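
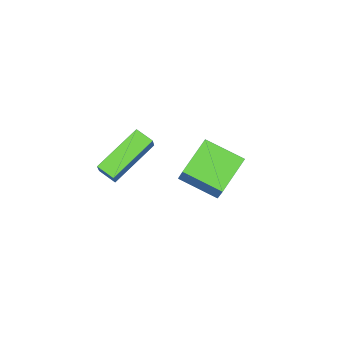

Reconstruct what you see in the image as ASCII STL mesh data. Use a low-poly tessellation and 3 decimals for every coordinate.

solid 
facet normal -0.901 -0.169 0.399
outer loop
vertex -2.226 -0.83 1.351
vertex -2.799 0.731 0.717
vertex -2.592 -1.397 0.286
endloop
endfacet
facet normal 0.322 -0.877 0.356
outer loop
vertex -0.961 -1.091 -0.437
vertex -2.226 -0.83 1.351
vertex -2.592 -1.397 0.286
endloop
endfacet
facet normal -0.901 -0.169 0.399
outer loop
vertex -2.592 -1.397 0.286
vertex -2.799 0.731 0.717
vertex -3.165 0.165 -0.348
endloop
endfacet
facet normal -0.290 -0.449 -0.845
outer loop
vertex -3.165 0.165 -0.348
vertex -0.961 -1.091 -0.437
vertex -2.592 -1.397 0.286
endloop
endfacet
facet normal 0.290 0.450 0.845
outer loop
vertex -2.226 -0.83 1.351
vertex -1.168 1.037 -0.006
vertex -2.799 0.731 0.717
endloop
endfacet
facet normal 0.322 -0.877 0.356
outer loop
vertex -0.595 -0.525 0.628
vertex -2.226 -0.83 1.351
vertex -0.961 -1.091 -0.437
endloop
endfacet
facet normal 0.290 0.449 0.845
outer loop
vertex -0.595 -0.525 0.628
vertex -1.168 1.037 -0.006
vertex -2.226 -0.83 1.351
endloop
endfacet
facet normal -0.322 0.877 -0.356
outer loop
vertex -2.799 0.731 0.717
vertex -1.168 1.037 -0.006
vertex -3.165 0.165 -0.348
endloop
endfacet
facet normal -0.290 -0.450 -0.845
outer loop
vertex -1.534 0.47 -1.071
vertex -0.961 -1.091 -0.437
vertex -3.165 0.165 -0.348
endloop
endfacet
facet normal -0.322 0.877 -0.356
outer loop
vertex -3.165 0.165 -0.348
vertex -1.168 1.037 -0.006
vertex -1.534 0.47 -1.071
endloop
endfacet
facet normal 0.901 0.169 -0.399
outer loop
vertex -1.534 0.47 -1.071
vertex -0.595 -0.525 0.628
vertex -0.961 -1.091 -0.437
endloop
endfacet
facet normal 0.901 0.168 -0.399
outer loop
vertex -1.168 1.037 -0.006
vertex -0.595 -0.525 0.628
vertex -1.534 0.47 -1.071
endloop
endfacet
facet normal -0.890 0.063 0.451
outer loop
vertex 1.243 -1.151 4.133
vertex 1.158 -0.404 3.861
vertex 0.831 -1.477 3.365
endloop
endfacet
facet normal 0.105 -0.934 0.340
outer loop
vertex 2.782 -1.616 2.379
vertex 1.243 -1.151 4.133
vertex 0.831 -1.477 3.365
endloop
endfacet
facet normal -0.891 0.064 0.450
outer loop
vertex 0.831 -1.477 3.365
vertex 1.158 -0.404 3.861
vertex 0.747 -0.73 3.093
endloop
endfacet
facet normal -0.442 -0.350 -0.826
outer loop
vertex 0.747 -0.73 3.093
vertex 2.782 -1.616 2.379
vertex 0.831 -1.477 3.365
endloop
endfacet
facet normal 0.442 0.351 0.825
outer loop
vertex 1.243 -1.151 4.133
vertex 3.109 -0.543 2.875
vertex 1.158 -0.404 3.861
endloop
endfacet
facet normal 0.105 -0.934 0.340
outer loop
vertex 3.193 -1.29 3.147
vertex 1.243 -1.151 4.133
vertex 2.782 -1.616 2.379
endloop
endfacet
facet normal 0.442 0.350 0.826
outer loop
vertex 3.193 -1.29 3.147
vertex 3.109 -0.543 2.875
vertex 1.243 -1.151 4.133
endloop
endfacet
facet normal -0.105 0.934 -0.340
outer loop
vertex 1.158 -0.404 3.861
vertex 3.109 -0.543 2.875
vertex 0.747 -0.73 3.093
endloop
endfacet
facet normal -0.442 -0.351 -0.825
outer loop
vertex 2.697 -0.869 2.107
vertex 2.782 -1.616 2.379
vertex 0.747 -0.73 3.093
endloop
endfacet
facet normal -0.105 0.934 -0.340
outer loop
vertex 0.747 -0.73 3.093
vertex 3.109 -0.543 2.875
vertex 2.697 -0.869 2.107
endloop
endfacet
facet normal 0.891 -0.063 -0.450
outer loop
vertex 2.697 -0.869 2.107
vertex 3.193 -1.29 3.147
vertex 2.782 -1.616 2.379
endloop
endfacet
facet normal 0.890 -0.064 -0.451
outer loop
vertex 3.109 -0.543 2.875
vertex 3.193 -1.29 3.147
vertex 2.697 -0.869 2.107
endloop
endfacet

endsolid


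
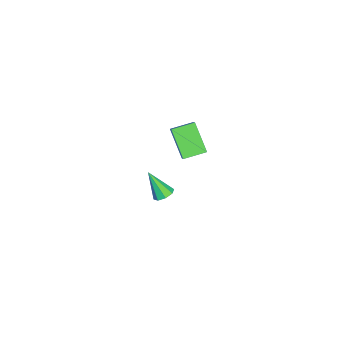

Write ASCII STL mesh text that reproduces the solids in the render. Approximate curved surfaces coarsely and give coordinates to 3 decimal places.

solid 
facet normal -0.707 -0.219 -0.672
outer loop
vertex 2.871 0.419 3.905
vertex 2.196 1.703 4.197
vertex 4.048 1.392 2.349
endloop
endfacet
facet normal 0.456 -0.868 -0.197
outer loop
vertex 4.904 1.657 3.163
vertex 2.871 0.419 3.905
vertex 4.048 1.392 2.349
endloop
endfacet
facet normal -0.707 -0.219 -0.672
outer loop
vertex 4.048 1.392 2.349
vertex 2.196 1.703 4.197
vertex 3.373 2.676 2.642
endloop
endfacet
facet normal 0.540 0.447 -0.713
outer loop
vertex 3.373 2.676 2.642
vertex 4.904 1.657 3.163
vertex 4.048 1.392 2.349
endloop
endfacet
facet normal -0.540 -0.446 0.713
outer loop
vertex 2.871 0.419 3.905
vertex 3.052 1.968 5.011
vertex 2.196 1.703 4.197
endloop
endfacet
facet normal 0.456 -0.868 -0.198
outer loop
vertex 3.727 0.684 4.718
vertex 2.871 0.419 3.905
vertex 4.904 1.657 3.163
endloop
endfacet
facet normal -0.540 -0.447 0.714
outer loop
vertex 3.727 0.684 4.718
vertex 3.052 1.968 5.011
vertex 2.871 0.419 3.905
endloop
endfacet
facet normal -0.456 0.868 0.197
outer loop
vertex 2.196 1.703 4.197
vertex 3.052 1.968 5.011
vertex 3.373 2.676 2.642
endloop
endfacet
facet normal 0.540 0.446 -0.714
outer loop
vertex 4.229 2.941 3.455
vertex 4.904 1.657 3.163
vertex 3.373 2.676 2.642
endloop
endfacet
facet normal -0.456 0.868 0.198
outer loop
vertex 3.373 2.676 2.642
vertex 3.052 1.968 5.011
vertex 4.229 2.941 3.455
endloop
endfacet
facet normal 0.707 0.219 0.672
outer loop
vertex 4.229 2.941 3.455
vertex 3.727 0.684 4.718
vertex 4.904 1.657 3.163
endloop
endfacet
facet normal 0.708 0.219 0.672
outer loop
vertex 3.052 1.968 5.011
vertex 3.727 0.684 4.718
vertex 4.229 2.941 3.455
endloop
endfacet
facet normal 0.177 0.523 -0.834
outer loop
vertex 1.679 -0.622 -4.773
vertex 0.973 -0.398 -4.782
vertex 1.601 -0.14 -4.487
endloop
endfacet
facet normal 0.870 -0.140 0.473
outer loop
vertex 1.679 -0.622 -4.773
vertex 1.601 -0.14 -4.487
vertex 0.607 -1.482 -3.058
endloop
endfacet
facet normal 0.176 0.524 -0.833
outer loop
vertex 1.601 -0.14 -4.487
vertex 0.973 -0.398 -4.782
vertex 1.156 0.191 -4.373
endloop
endfacet
facet normal 0.507 0.423 0.751
outer loop
vertex 1.601 -0.14 -4.487
vertex 1.156 0.191 -4.373
vertex 0.607 -1.482 -3.058
endloop
endfacet
facet normal 0.177 0.524 -0.833
outer loop
vertex 1.156 0.191 -4.373
vertex 0.973 -0.398 -4.782
vertex 0.604 0.177 -4.499
endloop
endfacet
facet normal -0.186 0.644 0.742
outer loop
vertex 1.156 0.191 -4.373
vertex 0.604 0.177 -4.499
vertex 0.607 -1.482 -3.058
endloop
endfacet
facet normal 0.178 0.524 -0.833
outer loop
vertex 0.604 0.177 -4.499
vertex 0.973 -0.398 -4.782
vertex 0.268 -0.173 -4.791
endloop
endfacet
facet normal -0.801 0.392 0.453
outer loop
vertex 0.604 0.177 -4.499
vertex 0.268 -0.173 -4.791
vertex 0.607 -1.482 -3.058
endloop
endfacet
facet normal 0.178 0.524 -0.833
outer loop
vertex 0.268 -0.173 -4.791
vertex 0.973 -0.398 -4.782
vertex 0.346 -0.656 -5.078
endloop
endfacet
facet normal -0.981 -0.188 0.050
outer loop
vertex 0.268 -0.173 -4.791
vertex 0.346 -0.656 -5.078
vertex 0.607 -1.482 -3.058
endloop
endfacet
facet normal 0.178 0.524 -0.833
outer loop
vertex 0.346 -0.656 -5.078
vertex 0.973 -0.398 -4.782
vertex 0.791 -0.987 -5.191
endloop
endfacet
facet normal -0.618 -0.753 -0.228
outer loop
vertex 0.346 -0.656 -5.078
vertex 0.791 -0.987 -5.191
vertex 0.607 -1.482 -3.058
endloop
endfacet
facet normal 0.177 0.524 -0.833
outer loop
vertex 0.791 -0.987 -5.191
vertex 0.973 -0.398 -4.782
vertex 1.343 -0.973 -5.065
endloop
endfacet
facet normal 0.075 -0.973 -0.219
outer loop
vertex 0.791 -0.987 -5.191
vertex 1.343 -0.973 -5.065
vertex 0.607 -1.482 -3.058
endloop
endfacet
facet normal 0.177 0.524 -0.833
outer loop
vertex 1.343 -0.973 -5.065
vertex 0.973 -0.398 -4.782
vertex 1.679 -0.622 -4.773
endloop
endfacet
facet normal 0.691 -0.720 0.071
outer loop
vertex 1.343 -0.973 -5.065
vertex 1.679 -0.622 -4.773
vertex 0.607 -1.482 -3.058
endloop
endfacet

endsolid


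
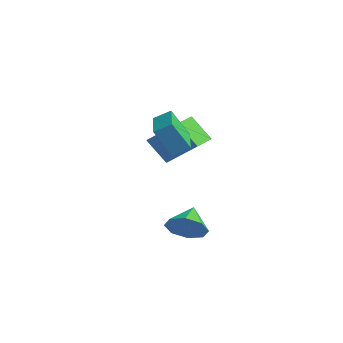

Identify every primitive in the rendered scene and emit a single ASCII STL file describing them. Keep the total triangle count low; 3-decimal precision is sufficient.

solid 
facet normal -0.891 0.453 0.032
outer loop
vertex -1.438 -2.802 4.162
vertex -1.075 -2.12 4.603
vertex -1.116 -2.07 2.764
endloop
endfacet
facet normal -0.407 -0.767 -0.496
outer loop
vertex 0.755 -3.02 2.697
vertex -1.438 -2.802 4.162
vertex -1.116 -2.07 2.764
endloop
endfacet
facet normal -0.891 0.453 0.032
outer loop
vertex -1.116 -2.07 2.764
vertex -1.075 -2.12 4.603
vertex -0.753 -1.387 3.206
endloop
endfacet
facet normal 0.200 0.455 -0.868
outer loop
vertex -0.753 -1.387 3.206
vertex 0.755 -3.02 2.697
vertex -1.116 -2.07 2.764
endloop
endfacet
facet normal -0.200 -0.455 0.868
outer loop
vertex -1.438 -2.802 4.162
vertex 0.796 -3.07 4.536
vertex -1.075 -2.12 4.603
endloop
endfacet
facet normal -0.408 -0.767 -0.496
outer loop
vertex 0.433 -3.753 4.094
vertex -1.438 -2.802 4.162
vertex 0.755 -3.02 2.697
endloop
endfacet
facet normal -0.200 -0.455 0.868
outer loop
vertex 0.433 -3.753 4.094
vertex 0.796 -3.07 4.536
vertex -1.438 -2.802 4.162
endloop
endfacet
facet normal 0.407 0.767 0.496
outer loop
vertex -1.075 -2.12 4.603
vertex 0.796 -3.07 4.536
vertex -0.753 -1.387 3.206
endloop
endfacet
facet normal 0.200 0.455 -0.868
outer loop
vertex 1.118 -2.338 3.138
vertex 0.755 -3.02 2.697
vertex -0.753 -1.387 3.206
endloop
endfacet
facet normal 0.408 0.767 0.495
outer loop
vertex -0.753 -1.387 3.206
vertex 0.796 -3.07 4.536
vertex 1.118 -2.338 3.138
endloop
endfacet
facet normal 0.891 -0.453 -0.032
outer loop
vertex 1.118 -2.338 3.138
vertex 0.433 -3.753 4.094
vertex 0.755 -3.02 2.697
endloop
endfacet
facet normal 0.891 -0.453 -0.032
outer loop
vertex 0.796 -3.07 4.536
vertex 0.433 -3.753 4.094
vertex 1.118 -2.338 3.138
endloop
endfacet
facet normal 0.604 -0.583 -0.544
outer loop
vertex 1.086 -1.8 -1.38
vertex 0.309 -2.113 -1.907
vertex 0.955 -1.368 -1.988
endloop
endfacet
facet normal 0.327 0.802 0.499
outer loop
vertex 1.086 -1.8 -1.38
vertex 0.955 -1.368 -1.988
vertex -0.549 -1.287 -1.133
endloop
endfacet
facet normal 0.604 -0.583 -0.544
outer loop
vertex 0.955 -1.368 -1.988
vertex 0.309 -2.113 -1.907
vertex 0.445 -1.372 -2.549
endloop
endfacet
facet normal 0.033 0.999 -0.037
outer loop
vertex 0.955 -1.368 -1.988
vertex 0.445 -1.372 -2.549
vertex -0.549 -1.287 -1.133
endloop
endfacet
facet normal 0.603 -0.583 -0.545
outer loop
vertex 0.445 -1.372 -2.549
vertex 0.309 -2.113 -1.907
vertex -0.145 -1.811 -2.733
endloop
endfacet
facet normal -0.473 0.795 -0.380
outer loop
vertex 0.445 -1.372 -2.549
vertex -0.145 -1.811 -2.733
vertex -0.549 -1.287 -1.133
endloop
endfacet
facet normal 0.603 -0.583 -0.545
outer loop
vertex -0.145 -1.811 -2.733
vertex 0.309 -2.113 -1.907
vertex -0.469 -2.427 -2.433
endloop
endfacet
facet normal -0.893 0.310 -0.327
outer loop
vertex -0.145 -1.811 -2.733
vertex -0.469 -2.427 -2.433
vertex -0.549 -1.287 -1.133
endloop
endfacet
facet normal 0.603 -0.582 -0.545
outer loop
vertex -0.469 -2.427 -2.433
vertex 0.309 -2.113 -1.907
vertex -0.337 -2.859 -1.825
endloop
endfacet
facet normal -0.981 -0.172 0.091
outer loop
vertex -0.469 -2.427 -2.433
vertex -0.337 -2.859 -1.825
vertex -0.549 -1.287 -1.133
endloop
endfacet
facet normal 0.604 -0.582 -0.544
outer loop
vertex -0.337 -2.859 -1.825
vertex 0.309 -2.113 -1.907
vertex 0.172 -2.855 -1.265
endloop
endfacet
facet normal -0.687 -0.368 0.627
outer loop
vertex -0.337 -2.859 -1.825
vertex 0.172 -2.855 -1.265
vertex -0.549 -1.287 -1.133
endloop
endfacet
facet normal 0.604 -0.582 -0.544
outer loop
vertex 0.172 -2.855 -1.265
vertex 0.309 -2.113 -1.907
vertex 0.762 -2.416 -1.08
endloop
endfacet
facet normal -0.181 -0.165 0.970
outer loop
vertex 0.172 -2.855 -1.265
vertex 0.762 -2.416 -1.08
vertex -0.549 -1.287 -1.133
endloop
endfacet
facet normal 0.604 -0.583 -0.544
outer loop
vertex 0.762 -2.416 -1.08
vertex 0.309 -2.113 -1.907
vertex 1.086 -1.8 -1.38
endloop
endfacet
facet normal 0.239 0.321 0.917
outer loop
vertex 0.762 -2.416 -1.08
vertex 1.086 -1.8 -1.38
vertex -0.549 -1.287 -1.133
endloop
endfacet
facet normal -0.584 0.811 -0.010
outer loop
vertex -4.625 -0.751 1.958
vertex -3.403 0.144 3.201
vertex -3.81 -0.179 0.744
endloop
endfacet
facet normal -0.624 -0.457 -0.634
outer loop
vertex -2.957 -1.364 0.759
vertex -4.625 -0.751 1.958
vertex -3.81 -0.179 0.744
endloop
endfacet
facet normal -0.584 0.812 -0.010
outer loop
vertex -3.81 -0.179 0.744
vertex -3.403 0.144 3.201
vertex -2.587 0.716 1.987
endloop
endfacet
facet normal 0.519 0.364 -0.773
outer loop
vertex -2.587 0.716 1.987
vertex -2.957 -1.364 0.759
vertex -3.81 -0.179 0.744
endloop
endfacet
facet normal -0.520 -0.364 0.773
outer loop
vertex -4.625 -0.751 1.958
vertex -2.55 -1.041 3.216
vertex -3.403 0.144 3.201
endloop
endfacet
facet normal -0.624 -0.457 -0.634
outer loop
vertex -3.773 -1.936 1.973
vertex -4.625 -0.751 1.958
vertex -2.957 -1.364 0.759
endloop
endfacet
facet normal -0.520 -0.364 0.773
outer loop
vertex -3.773 -1.936 1.973
vertex -2.55 -1.041 3.216
vertex -4.625 -0.751 1.958
endloop
endfacet
facet normal 0.624 0.457 0.634
outer loop
vertex -3.403 0.144 3.201
vertex -2.55 -1.041 3.216
vertex -2.587 0.716 1.987
endloop
endfacet
facet normal 0.520 0.364 -0.773
outer loop
vertex -1.735 -0.469 2.002
vertex -2.957 -1.364 0.759
vertex -2.587 0.716 1.987
endloop
endfacet
facet normal 0.624 0.457 0.634
outer loop
vertex -2.587 0.716 1.987
vertex -2.55 -1.041 3.216
vertex -1.735 -0.469 2.002
endloop
endfacet
facet normal 0.584 -0.812 0.010
outer loop
vertex -1.735 -0.469 2.002
vertex -3.773 -1.936 1.973
vertex -2.957 -1.364 0.759
endloop
endfacet
facet normal 0.584 -0.812 0.010
outer loop
vertex -2.55 -1.041 3.216
vertex -3.773 -1.936 1.973
vertex -1.735 -0.469 2.002
endloop
endfacet

endsolid


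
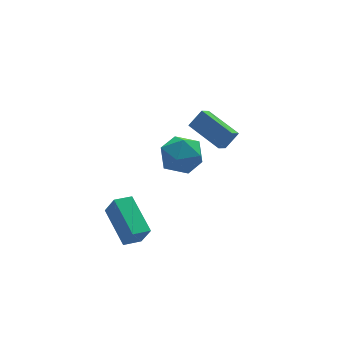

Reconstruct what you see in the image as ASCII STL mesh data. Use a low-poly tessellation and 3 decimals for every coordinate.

solid 
facet normal -0.969 -0.124 0.212
outer loop
vertex -2.576 -5.215 1.612
vertex -2.643 -3.256 2.448
vertex -2.858 -4.781 0.574
endloop
endfacet
facet normal 0.031 -0.919 -0.393
outer loop
vertex -1.937 -4.664 0.372
vertex -2.576 -5.215 1.612
vertex -2.858 -4.781 0.574
endloop
endfacet
facet normal -0.970 -0.123 0.212
outer loop
vertex -2.858 -4.781 0.574
vertex -2.643 -3.256 2.448
vertex -2.925 -2.823 1.409
endloop
endfacet
facet normal -0.244 0.373 -0.895
outer loop
vertex -2.925 -2.823 1.409
vertex -1.937 -4.664 0.372
vertex -2.858 -4.781 0.574
endloop
endfacet
facet normal 0.244 -0.374 0.895
outer loop
vertex -2.576 -5.215 1.612
vertex -1.722 -3.139 2.246
vertex -2.643 -3.256 2.448
endloop
endfacet
facet normal 0.032 -0.919 -0.392
outer loop
vertex -1.655 -5.097 1.411
vertex -2.576 -5.215 1.612
vertex -1.937 -4.664 0.372
endloop
endfacet
facet normal 0.243 -0.373 0.895
outer loop
vertex -1.655 -5.097 1.411
vertex -1.722 -3.139 2.246
vertex -2.576 -5.215 1.612
endloop
endfacet
facet normal -0.031 0.920 0.392
outer loop
vertex -2.643 -3.256 2.448
vertex -1.722 -3.139 2.246
vertex -2.925 -2.823 1.409
endloop
endfacet
facet normal -0.243 0.374 -0.895
outer loop
vertex -2.004 -2.705 1.208
vertex -1.937 -4.664 0.372
vertex -2.925 -2.823 1.409
endloop
endfacet
facet normal -0.032 0.919 0.393
outer loop
vertex -2.925 -2.823 1.409
vertex -1.722 -3.139 2.246
vertex -2.004 -2.705 1.208
endloop
endfacet
facet normal 0.970 0.123 -0.212
outer loop
vertex -2.004 -2.705 1.208
vertex -1.655 -5.097 1.411
vertex -1.937 -4.664 0.372
endloop
endfacet
facet normal 0.969 0.123 -0.212
outer loop
vertex -1.722 -3.139 2.246
vertex -1.655 -5.097 1.411
vertex -2.004 -2.705 1.208
endloop
endfacet
facet normal -0.921 0.371 -0.114
outer loop
vertex 0.518 -1.484 3.164
vertex 0.089 -2.558 3.132
vertex 0.187 -2.004 4.143
endloop
endfacet
facet normal -0.511 0.819 0.262
outer loop
vertex 0.518 -1.484 3.164
vertex 0.187 -2.004 4.143
vertex 1.164 -1.386 4.119
endloop
endfacet
facet normal 0.054 0.989 -0.138
outer loop
vertex 0.518 -1.484 3.164
vertex 1.164 -1.386 4.119
vertex 1.67 -1.557 3.094
endloop
endfacet
facet normal -0.005 0.648 -0.762
outer loop
vertex 0.518 -1.484 3.164
vertex 1.67 -1.557 3.094
vertex 1.006 -2.281 2.483
endloop
endfacet
facet normal -0.609 0.266 -0.747
outer loop
vertex 0.518 -1.484 3.164
vertex 1.006 -2.281 2.483
vertex 0.089 -2.558 3.132
endloop
endfacet
facet normal -0.277 0.470 0.838
outer loop
vertex 1.164 -1.386 4.119
vertex 0.187 -2.004 4.143
vertex 1.134 -2.399 4.677
endloop
endfacet
facet normal -0.940 -0.253 0.230
outer loop
vertex 0.187 -2.004 4.143
vertex 0.089 -2.558 3.132
vertex 0.47 -3.123 4.066
endloop
endfacet
facet normal -0.434 -0.425 -0.794
outer loop
vertex 0.089 -2.558 3.132
vertex 1.006 -2.281 2.483
vertex 0.976 -3.294 3.041
endloop
endfacet
facet normal 0.542 0.193 -0.818
outer loop
vertex 1.006 -2.281 2.483
vertex 1.67 -1.557 3.094
vertex 1.953 -2.676 3.017
endloop
endfacet
facet normal 0.638 0.746 0.191
outer loop
vertex 1.67 -1.557 3.094
vertex 1.164 -1.386 4.119
vertex 2.051 -2.122 4.028
endloop
endfacet
facet normal 0.005 -0.648 0.762
outer loop
vertex 1.622 -3.196 3.996
vertex 1.134 -2.399 4.677
vertex 0.47 -3.123 4.066
endloop
endfacet
facet normal -0.054 -0.989 0.138
outer loop
vertex 1.622 -3.196 3.996
vertex 0.47 -3.123 4.066
vertex 0.976 -3.294 3.041
endloop
endfacet
facet normal 0.511 -0.819 -0.262
outer loop
vertex 1.622 -3.196 3.996
vertex 0.976 -3.294 3.041
vertex 1.953 -2.676 3.017
endloop
endfacet
facet normal 0.921 -0.371 0.114
outer loop
vertex 1.622 -3.196 3.996
vertex 1.953 -2.676 3.017
vertex 2.051 -2.122 4.028
endloop
endfacet
facet normal 0.609 -0.266 0.747
outer loop
vertex 1.622 -3.196 3.996
vertex 2.051 -2.122 4.028
vertex 1.134 -2.399 4.677
endloop
endfacet
facet normal -0.542 -0.193 0.818
outer loop
vertex 0.47 -3.123 4.066
vertex 1.134 -2.399 4.677
vertex 0.187 -2.004 4.143
endloop
endfacet
facet normal -0.638 -0.746 -0.191
outer loop
vertex 0.976 -3.294 3.041
vertex 0.47 -3.123 4.066
vertex 0.089 -2.558 3.132
endloop
endfacet
facet normal 0.277 -0.470 -0.838
outer loop
vertex 1.953 -2.676 3.017
vertex 0.976 -3.294 3.041
vertex 1.006 -2.281 2.483
endloop
endfacet
facet normal 0.940 0.253 -0.230
outer loop
vertex 2.051 -2.122 4.028
vertex 1.953 -2.676 3.017
vertex 1.67 -1.557 3.094
endloop
endfacet
facet normal 0.434 0.425 0.794
outer loop
vertex 1.134 -2.399 4.677
vertex 2.051 -2.122 4.028
vertex 1.164 -1.386 4.119
endloop
endfacet
facet normal -0.650 -0.036 -0.759
outer loop
vertex 3.52 -1.108 2.195
vertex 2.78 0.679 2.744
vertex 4.058 -0.738 1.716
endloop
endfacet
facet normal 0.368 -0.889 -0.273
outer loop
vertex 4.76 -0.699 2.536
vertex 3.52 -1.108 2.195
vertex 4.058 -0.738 1.716
endloop
endfacet
facet normal -0.650 -0.036 -0.759
outer loop
vertex 4.058 -0.738 1.716
vertex 2.78 0.679 2.744
vertex 3.319 1.049 2.265
endloop
endfacet
facet normal 0.665 0.457 -0.591
outer loop
vertex 3.319 1.049 2.265
vertex 4.76 -0.699 2.536
vertex 4.058 -0.738 1.716
endloop
endfacet
facet normal -0.665 -0.457 0.591
outer loop
vertex 3.52 -1.108 2.195
vertex 3.482 0.718 3.564
vertex 2.78 0.679 2.744
endloop
endfacet
facet normal 0.368 -0.889 -0.272
outer loop
vertex 4.221 -1.069 3.015
vertex 3.52 -1.108 2.195
vertex 4.76 -0.699 2.536
endloop
endfacet
facet normal -0.665 -0.457 0.591
outer loop
vertex 4.221 -1.069 3.015
vertex 3.482 0.718 3.564
vertex 3.52 -1.108 2.195
endloop
endfacet
facet normal -0.368 0.889 0.273
outer loop
vertex 2.78 0.679 2.744
vertex 3.482 0.718 3.564
vertex 3.319 1.049 2.265
endloop
endfacet
facet normal 0.665 0.457 -0.590
outer loop
vertex 4.02 1.088 3.085
vertex 4.76 -0.699 2.536
vertex 3.319 1.049 2.265
endloop
endfacet
facet normal -0.368 0.889 0.273
outer loop
vertex 3.319 1.049 2.265
vertex 3.482 0.718 3.564
vertex 4.02 1.088 3.085
endloop
endfacet
facet normal 0.650 0.036 0.759
outer loop
vertex 4.02 1.088 3.085
vertex 4.221 -1.069 3.015
vertex 4.76 -0.699 2.536
endloop
endfacet
facet normal 0.651 0.036 0.759
outer loop
vertex 3.482 0.718 3.564
vertex 4.221 -1.069 3.015
vertex 4.02 1.088 3.085
endloop
endfacet

endsolid


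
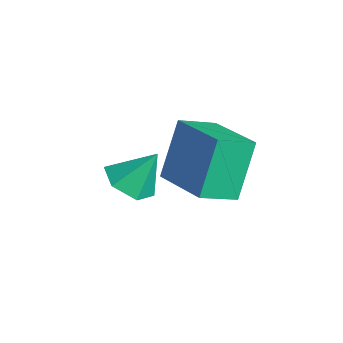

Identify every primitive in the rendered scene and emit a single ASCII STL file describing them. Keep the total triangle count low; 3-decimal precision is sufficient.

solid 
facet normal -0.948 -0.224 -0.228
outer loop
vertex -4.321 0.25 1.138
vertex -4.444 1.241 0.677
vertex -3.818 -0.375 -0.338
endloop
endfacet
facet normal 0.112 -0.901 0.420
outer loop
vertex -2.236 -0.001 0.043
vertex -4.321 0.25 1.138
vertex -3.818 -0.375 -0.338
endloop
endfacet
facet normal -0.948 -0.224 -0.228
outer loop
vertex -3.818 -0.375 -0.338
vertex -4.444 1.241 0.677
vertex -3.941 0.616 -0.799
endloop
endfacet
facet normal 0.299 -0.372 -0.879
outer loop
vertex -3.941 0.616 -0.799
vertex -2.236 -0.001 0.043
vertex -3.818 -0.375 -0.338
endloop
endfacet
facet normal -0.299 0.372 0.879
outer loop
vertex -4.321 0.25 1.138
vertex -2.862 1.615 1.058
vertex -4.444 1.241 0.677
endloop
endfacet
facet normal 0.112 -0.901 0.420
outer loop
vertex -2.739 0.624 1.519
vertex -4.321 0.25 1.138
vertex -2.236 -0.001 0.043
endloop
endfacet
facet normal -0.299 0.372 0.879
outer loop
vertex -2.739 0.624 1.519
vertex -2.862 1.615 1.058
vertex -4.321 0.25 1.138
endloop
endfacet
facet normal -0.112 0.901 -0.420
outer loop
vertex -4.444 1.241 0.677
vertex -2.862 1.615 1.058
vertex -3.941 0.616 -0.799
endloop
endfacet
facet normal 0.299 -0.372 -0.879
outer loop
vertex -2.359 0.99 -0.418
vertex -2.236 -0.001 0.043
vertex -3.941 0.616 -0.799
endloop
endfacet
facet normal -0.112 0.901 -0.420
outer loop
vertex -3.941 0.616 -0.799
vertex -2.862 1.615 1.058
vertex -2.359 0.99 -0.418
endloop
endfacet
facet normal 0.948 0.224 0.228
outer loop
vertex -2.359 0.99 -0.418
vertex -2.739 0.624 1.519
vertex -2.236 -0.001 0.043
endloop
endfacet
facet normal 0.948 0.224 0.228
outer loop
vertex -2.862 1.615 1.058
vertex -2.739 0.624 1.519
vertex -2.359 0.99 -0.418
endloop
endfacet
facet normal -0.162 -0.544 -0.823
outer loop
vertex -1.519 -1.718 1.052
vertex -2.19 -1.671 1.153
vertex -1.868 -1.202 0.78
endloop
endfacet
facet normal 0.820 0.571 0.031
outer loop
vertex -1.519 -1.718 1.052
vertex -1.868 -1.202 0.78
vertex -2.01 -1.069 2.067
endloop
endfacet
facet normal -0.162 -0.544 -0.823
outer loop
vertex -1.868 -1.202 0.78
vertex -2.19 -1.671 1.153
vertex -2.539 -1.155 0.881
endloop
endfacet
facet normal 0.055 0.994 -0.097
outer loop
vertex -1.868 -1.202 0.78
vertex -2.539 -1.155 0.881
vertex -2.01 -1.069 2.067
endloop
endfacet
facet normal -0.162 -0.544 -0.823
outer loop
vertex -2.539 -1.155 0.881
vertex -2.19 -1.671 1.153
vertex -2.861 -1.624 1.254
endloop
endfacet
facet normal -0.688 0.678 0.258
outer loop
vertex -2.539 -1.155 0.881
vertex -2.861 -1.624 1.254
vertex -2.01 -1.069 2.067
endloop
endfacet
facet normal -0.162 -0.542 -0.825
outer loop
vertex -2.861 -1.624 1.254
vertex -2.19 -1.671 1.153
vertex -2.511 -2.141 1.525
endloop
endfacet
facet normal -0.668 -0.063 0.742
outer loop
vertex -2.861 -1.624 1.254
vertex -2.511 -2.141 1.525
vertex -2.01 -1.069 2.067
endloop
endfacet
facet normal -0.162 -0.542 -0.825
outer loop
vertex -2.511 -2.141 1.525
vertex -2.19 -1.671 1.153
vertex -1.841 -2.188 1.424
endloop
endfacet
facet normal 0.097 -0.485 0.869
outer loop
vertex -2.511 -2.141 1.525
vertex -1.841 -2.188 1.424
vertex -2.01 -1.069 2.067
endloop
endfacet
facet normal -0.162 -0.542 -0.825
outer loop
vertex -1.841 -2.188 1.424
vertex -2.19 -1.671 1.153
vertex -1.519 -1.718 1.052
endloop
endfacet
facet normal 0.841 -0.169 0.515
outer loop
vertex -1.841 -2.188 1.424
vertex -1.519 -1.718 1.052
vertex -2.01 -1.069 2.067
endloop
endfacet

endsolid


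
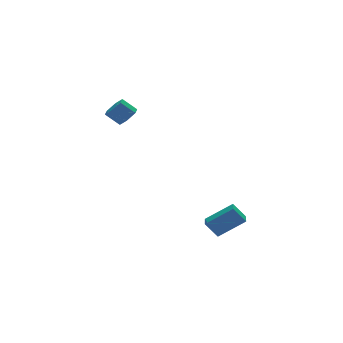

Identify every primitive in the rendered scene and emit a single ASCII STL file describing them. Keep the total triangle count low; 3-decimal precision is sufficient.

solid 
facet normal 0.624 -0.380 -0.682
outer loop
vertex 0.322 3.994 2.742
vertex -0.076 3.407 2.705
vertex -0.212 3.955 2.275
endloop
endfacet
facet normal 0.212 0.923 -0.320
outer loop
vertex 0.322 3.994 2.742
vertex -0.212 3.955 2.275
vertex -0.347 4.401 3.472
endloop
endfacet
facet normal 0.213 0.923 -0.320
outer loop
vertex -0.347 4.401 3.472
vertex -0.212 3.955 2.275
vertex -0.88 4.362 3.005
endloop
endfacet
facet normal -0.625 0.379 0.682
outer loop
vertex -0.347 4.401 3.472
vertex -0.88 4.362 3.005
vertex -0.744 3.813 3.435
endloop
endfacet
facet normal 0.625 -0.380 -0.682
outer loop
vertex -0.212 3.955 2.275
vertex -0.076 3.407 2.705
vertex -0.609 3.368 2.238
endloop
endfacet
facet normal -0.545 0.414 -0.729
outer loop
vertex -0.212 3.955 2.275
vertex -0.609 3.368 2.238
vertex -0.88 4.362 3.005
endloop
endfacet
facet normal -0.544 0.414 -0.729
outer loop
vertex -0.88 4.362 3.005
vertex -0.609 3.368 2.238
vertex -1.278 3.774 2.968
endloop
endfacet
facet normal -0.625 0.380 0.682
outer loop
vertex -0.88 4.362 3.005
vertex -1.278 3.774 2.968
vertex -0.744 3.813 3.435
endloop
endfacet
facet normal 0.625 -0.379 -0.682
outer loop
vertex -0.609 3.368 2.238
vertex -0.076 3.407 2.705
vertex -0.473 2.819 2.668
endloop
endfacet
facet normal -0.757 -0.509 -0.410
outer loop
vertex -0.609 3.368 2.238
vertex -0.473 2.819 2.668
vertex -1.278 3.774 2.968
endloop
endfacet
facet normal -0.757 -0.509 -0.410
outer loop
vertex -1.278 3.774 2.968
vertex -0.473 2.819 2.668
vertex -1.142 3.226 3.398
endloop
endfacet
facet normal -0.624 0.380 0.682
outer loop
vertex -1.278 3.774 2.968
vertex -1.142 3.226 3.398
vertex -0.744 3.813 3.435
endloop
endfacet
facet normal 0.625 -0.379 -0.682
outer loop
vertex -0.473 2.819 2.668
vertex -0.076 3.407 2.705
vertex 0.06 2.858 3.135
endloop
endfacet
facet normal -0.213 -0.923 0.320
outer loop
vertex -0.473 2.819 2.668
vertex 0.06 2.858 3.135
vertex -1.142 3.226 3.398
endloop
endfacet
facet normal -0.213 -0.923 0.320
outer loop
vertex -1.142 3.226 3.398
vertex 0.06 2.858 3.135
vertex -0.608 3.265 3.865
endloop
endfacet
facet normal -0.624 0.380 0.682
outer loop
vertex -1.142 3.226 3.398
vertex -0.608 3.265 3.865
vertex -0.744 3.813 3.435
endloop
endfacet
facet normal 0.625 -0.380 -0.682
outer loop
vertex 0.06 2.858 3.135
vertex -0.076 3.407 2.705
vertex 0.458 3.446 3.172
endloop
endfacet
facet normal 0.544 -0.414 0.729
outer loop
vertex 0.06 2.858 3.135
vertex 0.458 3.446 3.172
vertex -0.608 3.265 3.865
endloop
endfacet
facet normal 0.544 -0.414 0.729
outer loop
vertex -0.608 3.265 3.865
vertex 0.458 3.446 3.172
vertex -0.211 3.852 3.902
endloop
endfacet
facet normal -0.625 0.380 0.682
outer loop
vertex -0.608 3.265 3.865
vertex -0.211 3.852 3.902
vertex -0.744 3.813 3.435
endloop
endfacet
facet normal 0.624 -0.380 -0.682
outer loop
vertex 0.458 3.446 3.172
vertex -0.076 3.407 2.705
vertex 0.322 3.994 2.742
endloop
endfacet
facet normal 0.757 0.509 0.410
outer loop
vertex 0.458 3.446 3.172
vertex 0.322 3.994 2.742
vertex -0.211 3.852 3.902
endloop
endfacet
facet normal 0.757 0.509 0.410
outer loop
vertex -0.211 3.852 3.902
vertex 0.322 3.994 2.742
vertex -0.347 4.401 3.472
endloop
endfacet
facet normal -0.625 0.379 0.682
outer loop
vertex -0.211 3.852 3.902
vertex -0.347 4.401 3.472
vertex -0.744 3.813 3.435
endloop
endfacet
facet normal -0.700 0.383 -0.603
outer loop
vertex 2.134 -1.016 -4.04
vertex 2.585 -0.203 -4.047
vertex 2.727 -1.352 -4.942
endloop
endfacet
facet normal -0.485 -0.875 0.007
outer loop
vertex 4.015 -2.057 -3.833
vertex 2.134 -1.016 -4.04
vertex 2.727 -1.352 -4.942
endloop
endfacet
facet normal -0.700 0.383 -0.603
outer loop
vertex 2.727 -1.352 -4.942
vertex 2.585 -0.203 -4.047
vertex 3.178 -0.539 -4.949
endloop
endfacet
facet normal 0.524 -0.298 -0.798
outer loop
vertex 3.178 -0.539 -4.949
vertex 4.015 -2.057 -3.833
vertex 2.727 -1.352 -4.942
endloop
endfacet
facet normal -0.524 0.298 0.798
outer loop
vertex 2.134 -1.016 -4.04
vertex 3.873 -0.908 -2.938
vertex 2.585 -0.203 -4.047
endloop
endfacet
facet normal -0.485 -0.875 0.007
outer loop
vertex 3.422 -1.721 -2.931
vertex 2.134 -1.016 -4.04
vertex 4.015 -2.057 -3.833
endloop
endfacet
facet normal -0.524 0.298 0.798
outer loop
vertex 3.422 -1.721 -2.931
vertex 3.873 -0.908 -2.938
vertex 2.134 -1.016 -4.04
endloop
endfacet
facet normal 0.485 0.875 -0.007
outer loop
vertex 2.585 -0.203 -4.047
vertex 3.873 -0.908 -2.938
vertex 3.178 -0.539 -4.949
endloop
endfacet
facet normal 0.524 -0.298 -0.798
outer loop
vertex 4.466 -1.244 -3.84
vertex 4.015 -2.057 -3.833
vertex 3.178 -0.539 -4.949
endloop
endfacet
facet normal 0.485 0.875 -0.007
outer loop
vertex 3.178 -0.539 -4.949
vertex 3.873 -0.908 -2.938
vertex 4.466 -1.244 -3.84
endloop
endfacet
facet normal 0.700 -0.383 0.603
outer loop
vertex 4.466 -1.244 -3.84
vertex 3.422 -1.721 -2.931
vertex 4.015 -2.057 -3.833
endloop
endfacet
facet normal 0.700 -0.383 0.603
outer loop
vertex 3.873 -0.908 -2.938
vertex 3.422 -1.721 -2.931
vertex 4.466 -1.244 -3.84
endloop
endfacet

endsolid


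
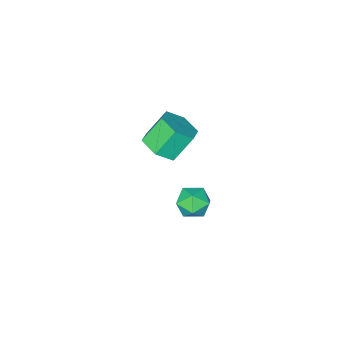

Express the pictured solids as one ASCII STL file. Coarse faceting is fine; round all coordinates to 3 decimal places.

solid 
facet normal 0.584 -0.174 -0.793
outer loop
vertex -1.128 0.418 3.516
vertex -1.738 0.808 2.981
vertex -1.085 1.303 3.354
endloop
endfacet
facet normal 0.810 0.067 0.582
outer loop
vertex -1.128 0.418 3.516
vertex -1.085 1.303 3.354
vertex -1.951 0.663 4.634
endloop
endfacet
facet normal 0.810 0.068 0.582
outer loop
vertex -1.951 0.663 4.634
vertex -1.085 1.303 3.354
vertex -1.909 1.547 4.472
endloop
endfacet
facet normal -0.584 0.173 0.793
outer loop
vertex -1.951 0.663 4.634
vertex -1.909 1.547 4.472
vertex -2.562 1.052 4.099
endloop
endfacet
facet normal 0.584 -0.173 -0.793
outer loop
vertex -1.085 1.303 3.354
vertex -1.738 0.808 2.981
vertex -1.696 1.692 2.819
endloop
endfacet
facet normal 0.445 0.885 0.135
outer loop
vertex -1.085 1.303 3.354
vertex -1.696 1.692 2.819
vertex -1.909 1.547 4.472
endloop
endfacet
facet normal 0.446 0.885 0.135
outer loop
vertex -1.909 1.547 4.472
vertex -1.696 1.692 2.819
vertex -2.519 1.936 3.937
endloop
endfacet
facet normal -0.584 0.174 0.793
outer loop
vertex -1.909 1.547 4.472
vertex -2.519 1.936 3.937
vertex -2.562 1.052 4.099
endloop
endfacet
facet normal 0.584 -0.173 -0.793
outer loop
vertex -1.696 1.692 2.819
vertex -1.738 0.808 2.981
vertex -2.349 1.197 2.446
endloop
endfacet
facet normal -0.364 0.817 -0.447
outer loop
vertex -1.696 1.692 2.819
vertex -2.349 1.197 2.446
vertex -2.519 1.936 3.937
endloop
endfacet
facet normal -0.363 0.818 -0.447
outer loop
vertex -2.519 1.936 3.937
vertex -2.349 1.197 2.446
vertex -3.172 1.442 3.564
endloop
endfacet
facet normal -0.584 0.174 0.793
outer loop
vertex -2.519 1.936 3.937
vertex -3.172 1.442 3.564
vertex -2.562 1.052 4.099
endloop
endfacet
facet normal 0.584 -0.173 -0.793
outer loop
vertex -2.349 1.197 2.446
vertex -1.738 0.808 2.981
vertex -2.391 0.313 2.608
endloop
endfacet
facet normal -0.811 -0.068 -0.582
outer loop
vertex -2.349 1.197 2.446
vertex -2.391 0.313 2.608
vertex -3.172 1.442 3.564
endloop
endfacet
facet normal -0.810 -0.067 -0.582
outer loop
vertex -3.172 1.442 3.564
vertex -2.391 0.313 2.608
vertex -3.215 0.557 3.726
endloop
endfacet
facet normal -0.584 0.174 0.793
outer loop
vertex -3.172 1.442 3.564
vertex -3.215 0.557 3.726
vertex -2.562 1.052 4.099
endloop
endfacet
facet normal 0.584 -0.174 -0.793
outer loop
vertex -2.391 0.313 2.608
vertex -1.738 0.808 2.981
vertex -1.781 -0.076 3.143
endloop
endfacet
facet normal -0.446 -0.885 -0.135
outer loop
vertex -2.391 0.313 2.608
vertex -1.781 -0.076 3.143
vertex -3.215 0.557 3.726
endloop
endfacet
facet normal -0.445 -0.885 -0.135
outer loop
vertex -3.215 0.557 3.726
vertex -1.781 -0.076 3.143
vertex -2.604 0.168 4.261
endloop
endfacet
facet normal -0.584 0.173 0.793
outer loop
vertex -3.215 0.557 3.726
vertex -2.604 0.168 4.261
vertex -2.562 1.052 4.099
endloop
endfacet
facet normal 0.584 -0.174 -0.793
outer loop
vertex -1.781 -0.076 3.143
vertex -1.738 0.808 2.981
vertex -1.128 0.418 3.516
endloop
endfacet
facet normal 0.364 -0.818 0.446
outer loop
vertex -1.781 -0.076 3.143
vertex -1.128 0.418 3.516
vertex -2.604 0.168 4.261
endloop
endfacet
facet normal 0.364 -0.817 0.447
outer loop
vertex -2.604 0.168 4.261
vertex -1.128 0.418 3.516
vertex -1.951 0.663 4.634
endloop
endfacet
facet normal -0.584 0.173 0.793
outer loop
vertex -2.604 0.168 4.261
vertex -1.951 0.663 4.634
vertex -2.562 1.052 4.099
endloop
endfacet
facet normal -0.839 0.444 0.314
outer loop
vertex -3.75 1.591 -1.6
vertex -3.608 1.309 -0.821
vertex -3.303 2.055 -1.06
endloop
endfacet
facet normal -0.552 0.801 -0.232
outer loop
vertex -3.75 1.591 -1.6
vertex -3.303 2.055 -1.06
vertex -3.059 1.991 -1.863
endloop
endfacet
facet normal -0.505 0.355 -0.787
outer loop
vertex -3.75 1.591 -1.6
vertex -3.059 1.991 -1.863
vertex -3.212 1.205 -2.119
endloop
endfacet
facet normal -0.763 -0.278 -0.584
outer loop
vertex -3.75 1.591 -1.6
vertex -3.212 1.205 -2.119
vertex -3.551 0.783 -1.475
endloop
endfacet
facet normal -0.970 -0.224 0.096
outer loop
vertex -3.75 1.591 -1.6
vertex -3.551 0.783 -1.475
vertex -3.608 1.309 -0.821
endloop
endfacet
facet normal 0.109 0.993 -0.046
outer loop
vertex -3.059 1.991 -1.863
vertex -3.303 2.055 -1.06
vertex -2.489 1.957 -1.245
endloop
endfacet
facet normal -0.356 0.414 0.838
outer loop
vertex -3.303 2.055 -1.06
vertex -3.608 1.309 -0.821
vertex -2.828 1.535 -0.601
endloop
endfacet
facet normal -0.567 -0.666 0.486
outer loop
vertex -3.608 1.309 -0.821
vertex -3.551 0.783 -1.475
vertex -2.981 0.749 -0.857
endloop
endfacet
facet normal -0.231 -0.754 -0.615
outer loop
vertex -3.551 0.783 -1.475
vertex -3.212 1.205 -2.119
vertex -2.737 0.685 -1.66
endloop
endfacet
facet normal 0.188 0.271 -0.944
outer loop
vertex -3.212 1.205 -2.119
vertex -3.059 1.991 -1.863
vertex -2.432 1.431 -1.899
endloop
endfacet
facet normal 0.763 0.278 0.584
outer loop
vertex -2.29 1.149 -1.12
vertex -2.489 1.957 -1.245
vertex -2.828 1.535 -0.601
endloop
endfacet
facet normal 0.505 -0.355 0.787
outer loop
vertex -2.29 1.149 -1.12
vertex -2.828 1.535 -0.601
vertex -2.981 0.749 -0.857
endloop
endfacet
facet normal 0.552 -0.801 0.232
outer loop
vertex -2.29 1.149 -1.12
vertex -2.981 0.749 -0.857
vertex -2.737 0.685 -1.66
endloop
endfacet
facet normal 0.839 -0.444 -0.314
outer loop
vertex -2.29 1.149 -1.12
vertex -2.737 0.685 -1.66
vertex -2.432 1.431 -1.899
endloop
endfacet
facet normal 0.970 0.224 -0.096
outer loop
vertex -2.29 1.149 -1.12
vertex -2.432 1.431 -1.899
vertex -2.489 1.957 -1.245
endloop
endfacet
facet normal 0.231 0.754 0.615
outer loop
vertex -2.828 1.535 -0.601
vertex -2.489 1.957 -1.245
vertex -3.303 2.055 -1.06
endloop
endfacet
facet normal -0.188 -0.271 0.944
outer loop
vertex -2.981 0.749 -0.857
vertex -2.828 1.535 -0.601
vertex -3.608 1.309 -0.821
endloop
endfacet
facet normal -0.109 -0.993 0.046
outer loop
vertex -2.737 0.685 -1.66
vertex -2.981 0.749 -0.857
vertex -3.551 0.783 -1.475
endloop
endfacet
facet normal 0.356 -0.414 -0.838
outer loop
vertex -2.432 1.431 -1.899
vertex -2.737 0.685 -1.66
vertex -3.212 1.205 -2.119
endloop
endfacet
facet normal 0.567 0.666 -0.486
outer loop
vertex -2.489 1.957 -1.245
vertex -2.432 1.431 -1.899
vertex -3.059 1.991 -1.863
endloop
endfacet

endsolid


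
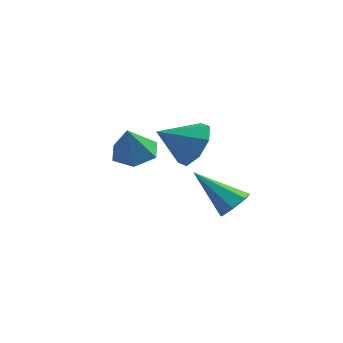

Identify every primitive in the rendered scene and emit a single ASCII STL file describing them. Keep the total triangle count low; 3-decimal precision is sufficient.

solid 
facet normal 0.583 0.648 -0.491
outer loop
vertex 3.989 0.175 1.918
vertex 3.5 -0.051 1.039
vertex 3.365 0.64 1.791
endloop
endfacet
facet normal -0.154 0.063 0.986
outer loop
vertex 3.989 0.175 1.918
vertex 3.365 0.64 1.791
vertex 2.62 -1.029 1.781
endloop
endfacet
facet normal 0.584 0.647 -0.490
outer loop
vertex 3.365 0.64 1.791
vertex 3.5 -0.051 1.039
vertex 2.821 0.701 1.224
endloop
endfacet
facet normal -0.673 0.296 0.678
outer loop
vertex 3.365 0.64 1.791
vertex 2.821 0.701 1.224
vertex 2.62 -1.029 1.781
endloop
endfacet
facet normal 0.583 0.647 -0.491
outer loop
vertex 2.821 0.701 1.224
vertex 3.5 -0.051 1.039
vertex 2.674 0.321 0.549
endloop
endfacet
facet normal -0.980 0.155 0.126
outer loop
vertex 2.821 0.701 1.224
vertex 2.674 0.321 0.549
vertex 2.62 -1.029 1.781
endloop
endfacet
facet normal 0.583 0.648 -0.491
outer loop
vertex 2.674 0.321 0.549
vertex 3.5 -0.051 1.039
vertex 3.012 -0.277 0.161
endloop
endfacet
facet normal -0.895 -0.281 -0.347
outer loop
vertex 2.674 0.321 0.549
vertex 3.012 -0.277 0.161
vertex 2.62 -1.029 1.781
endloop
endfacet
facet normal 0.584 0.647 -0.491
outer loop
vertex 3.012 -0.277 0.161
vertex 3.5 -0.051 1.039
vertex 3.635 -0.743 0.288
endloop
endfacet
facet normal -0.469 -0.753 -0.463
outer loop
vertex 3.012 -0.277 0.161
vertex 3.635 -0.743 0.288
vertex 2.62 -1.029 1.781
endloop
endfacet
facet normal 0.583 0.647 -0.492
outer loop
vertex 3.635 -0.743 0.288
vertex 3.5 -0.051 1.039
vertex 4.18 -0.803 0.855
endloop
endfacet
facet normal 0.052 -0.987 -0.154
outer loop
vertex 3.635 -0.743 0.288
vertex 4.18 -0.803 0.855
vertex 2.62 -1.029 1.781
endloop
endfacet
facet normal 0.583 0.647 -0.491
outer loop
vertex 4.18 -0.803 0.855
vertex 3.5 -0.051 1.039
vertex 4.326 -0.423 1.53
endloop
endfacet
facet normal 0.359 -0.844 0.398
outer loop
vertex 4.18 -0.803 0.855
vertex 4.326 -0.423 1.53
vertex 2.62 -1.029 1.781
endloop
endfacet
facet normal 0.583 0.647 -0.491
outer loop
vertex 4.326 -0.423 1.53
vertex 3.5 -0.051 1.039
vertex 3.989 0.175 1.918
endloop
endfacet
facet normal 0.274 -0.410 0.870
outer loop
vertex 4.326 -0.423 1.53
vertex 3.989 0.175 1.918
vertex 2.62 -1.029 1.781
endloop
endfacet
facet normal 0.715 0.164 -0.679
outer loop
vertex 3.222 4.372 -3.001
vertex 2.87 3.878 -3.491
vertex 2.764 4.647 -3.417
endloop
endfacet
facet normal -0.052 0.806 0.590
outer loop
vertex 3.222 4.372 -3.001
vertex 2.764 4.647 -3.417
vertex 1.31 3.522 -2.009
endloop
endfacet
facet normal 0.715 0.164 -0.680
outer loop
vertex 2.764 4.647 -3.417
vertex 2.87 3.878 -3.491
vertex 2.386 4.343 -3.888
endloop
endfacet
facet normal -0.618 0.786 -0.011
outer loop
vertex 2.764 4.647 -3.417
vertex 2.386 4.343 -3.888
vertex 1.31 3.522 -2.009
endloop
endfacet
facet normal 0.715 0.164 -0.680
outer loop
vertex 2.386 4.343 -3.888
vertex 2.87 3.878 -3.491
vertex 2.372 3.689 -4.06
endloop
endfacet
facet normal -0.884 0.136 -0.447
outer loop
vertex 2.386 4.343 -3.888
vertex 2.372 3.689 -4.06
vertex 1.31 3.522 -2.009
endloop
endfacet
facet normal 0.715 0.163 -0.680
outer loop
vertex 2.372 3.689 -4.06
vertex 2.87 3.878 -3.491
vertex 2.732 3.177 -3.804
endloop
endfacet
facet normal -0.650 -0.652 -0.390
outer loop
vertex 2.372 3.689 -4.06
vertex 2.732 3.177 -3.804
vertex 1.31 3.522 -2.009
endloop
endfacet
facet normal 0.716 0.162 -0.679
outer loop
vertex 2.732 3.177 -3.804
vertex 2.87 3.878 -3.491
vertex 3.196 3.193 -3.311
endloop
endfacet
facet normal -0.091 -0.989 0.118
outer loop
vertex 2.732 3.177 -3.804
vertex 3.196 3.193 -3.311
vertex 1.31 3.522 -2.009
endloop
endfacet
facet normal 0.716 0.162 -0.679
outer loop
vertex 3.196 3.193 -3.311
vertex 2.87 3.878 -3.491
vertex 3.414 3.725 -2.954
endloop
endfacet
facet normal 0.371 -0.617 0.694
outer loop
vertex 3.196 3.193 -3.311
vertex 3.414 3.725 -2.954
vertex 1.31 3.522 -2.009
endloop
endfacet
facet normal 0.716 0.163 -0.679
outer loop
vertex 3.414 3.725 -2.954
vertex 2.87 3.878 -3.491
vertex 3.222 4.372 -3.001
endloop
endfacet
facet normal 0.388 0.181 0.904
outer loop
vertex 3.414 3.725 -2.954
vertex 3.222 4.372 -3.001
vertex 1.31 3.522 -2.009
endloop
endfacet
facet normal -0.114 0.485 -0.867
outer loop
vertex 0.345 2.55 -0.368
vertex -0.157 1.851 -0.693
vertex -0.568 2.545 -0.251
endloop
endfacet
facet normal 0.103 0.552 0.828
outer loop
vertex 0.345 2.55 -0.368
vertex -0.568 2.545 -0.251
vertex 0.017 1.109 0.633
endloop
endfacet
facet normal -0.113 0.485 -0.867
outer loop
vertex -0.568 2.545 -0.251
vertex -0.157 1.851 -0.693
vertex -1.069 1.846 -0.577
endloop
endfacet
facet normal -0.685 0.159 0.711
outer loop
vertex -0.568 2.545 -0.251
vertex -1.069 1.846 -0.577
vertex 0.017 1.109 0.633
endloop
endfacet
facet normal -0.113 0.485 -0.867
outer loop
vertex -1.069 1.846 -0.577
vertex -0.157 1.851 -0.693
vertex -0.658 1.152 -1.019
endloop
endfacet
facet normal -0.735 -0.616 0.284
outer loop
vertex -1.069 1.846 -0.577
vertex -0.658 1.152 -1.019
vertex 0.017 1.109 0.633
endloop
endfacet
facet normal -0.113 0.485 -0.867
outer loop
vertex -0.658 1.152 -1.019
vertex -0.157 1.851 -0.693
vertex 0.255 1.157 -1.135
endloop
endfacet
facet normal 0.002 -1.000 -0.027
outer loop
vertex -0.658 1.152 -1.019
vertex 0.255 1.157 -1.135
vertex 0.017 1.109 0.633
endloop
endfacet
facet normal -0.114 0.485 -0.867
outer loop
vertex 0.255 1.157 -1.135
vertex -0.157 1.851 -0.693
vertex 0.756 1.856 -0.81
endloop
endfacet
facet normal 0.789 -0.607 0.090
outer loop
vertex 0.255 1.157 -1.135
vertex 0.756 1.856 -0.81
vertex 0.017 1.109 0.633
endloop
endfacet
facet normal -0.114 0.485 -0.867
outer loop
vertex 0.756 1.856 -0.81
vertex -0.157 1.851 -0.693
vertex 0.345 2.55 -0.368
endloop
endfacet
facet normal 0.839 0.168 0.517
outer loop
vertex 0.756 1.856 -0.81
vertex 0.345 2.55 -0.368
vertex 0.017 1.109 0.633
endloop
endfacet

endsolid


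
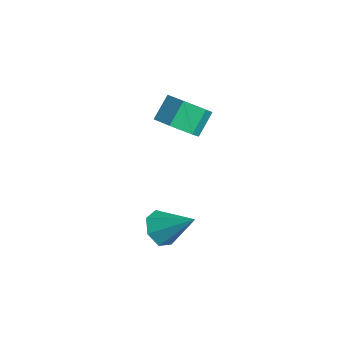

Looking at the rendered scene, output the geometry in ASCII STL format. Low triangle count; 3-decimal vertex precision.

solid 
facet normal 0.295 -0.650 -0.700
outer loop
vertex 1.922 1.679 1.283
vertex 0.976 1.501 1.049
vertex 1.473 2.223 0.589
endloop
endfacet
facet normal 0.841 0.525 -0.132
outer loop
vertex 1.922 1.679 1.283
vertex 1.473 2.223 0.589
vertex 1.549 2.497 2.165
endloop
endfacet
facet normal 0.841 0.525 -0.132
outer loop
vertex 1.549 2.497 2.165
vertex 1.473 2.223 0.589
vertex 1.1 3.042 1.471
endloop
endfacet
facet normal -0.296 0.649 0.701
outer loop
vertex 1.549 2.497 2.165
vertex 1.1 3.042 1.471
vertex 0.604 2.319 1.931
endloop
endfacet
facet normal 0.296 -0.650 -0.700
outer loop
vertex 1.473 2.223 0.589
vertex 0.976 1.501 1.049
vertex 0.528 2.045 0.354
endloop
endfacet
facet normal 0.028 0.738 -0.674
outer loop
vertex 1.473 2.223 0.589
vertex 0.528 2.045 0.354
vertex 1.1 3.042 1.471
endloop
endfacet
facet normal 0.028 0.738 -0.674
outer loop
vertex 1.1 3.042 1.471
vertex 0.528 2.045 0.354
vertex 0.155 2.864 1.236
endloop
endfacet
facet normal -0.296 0.649 0.701
outer loop
vertex 1.1 3.042 1.471
vertex 0.155 2.864 1.236
vertex 0.604 2.319 1.931
endloop
endfacet
facet normal 0.296 -0.650 -0.700
outer loop
vertex 0.528 2.045 0.354
vertex 0.976 1.501 1.049
vertex 0.031 1.323 0.815
endloop
endfacet
facet normal -0.813 0.213 -0.542
outer loop
vertex 0.528 2.045 0.354
vertex 0.031 1.323 0.815
vertex 0.155 2.864 1.236
endloop
endfacet
facet normal -0.813 0.213 -0.542
outer loop
vertex 0.155 2.864 1.236
vertex 0.031 1.323 0.815
vertex -0.342 2.141 1.697
endloop
endfacet
facet normal -0.295 0.650 0.700
outer loop
vertex 0.155 2.864 1.236
vertex -0.342 2.141 1.697
vertex 0.604 2.319 1.931
endloop
endfacet
facet normal 0.296 -0.649 -0.701
outer loop
vertex 0.031 1.323 0.815
vertex 0.976 1.501 1.049
vertex 0.48 0.778 1.509
endloop
endfacet
facet normal -0.841 -0.525 0.132
outer loop
vertex 0.031 1.323 0.815
vertex 0.48 0.778 1.509
vertex -0.342 2.141 1.697
endloop
endfacet
facet normal -0.841 -0.525 0.132
outer loop
vertex -0.342 2.141 1.697
vertex 0.48 0.778 1.509
vertex 0.107 1.597 2.391
endloop
endfacet
facet normal -0.295 0.650 0.700
outer loop
vertex -0.342 2.141 1.697
vertex 0.107 1.597 2.391
vertex 0.604 2.319 1.931
endloop
endfacet
facet normal 0.296 -0.649 -0.701
outer loop
vertex 0.48 0.778 1.509
vertex 0.976 1.501 1.049
vertex 1.425 0.956 1.744
endloop
endfacet
facet normal -0.028 -0.738 0.674
outer loop
vertex 0.48 0.778 1.509
vertex 1.425 0.956 1.744
vertex 0.107 1.597 2.391
endloop
endfacet
facet normal -0.028 -0.738 0.674
outer loop
vertex 0.107 1.597 2.391
vertex 1.425 0.956 1.744
vertex 1.052 1.775 2.626
endloop
endfacet
facet normal -0.296 0.650 0.700
outer loop
vertex 0.107 1.597 2.391
vertex 1.052 1.775 2.626
vertex 0.604 2.319 1.931
endloop
endfacet
facet normal 0.295 -0.650 -0.700
outer loop
vertex 1.425 0.956 1.744
vertex 0.976 1.501 1.049
vertex 1.922 1.679 1.283
endloop
endfacet
facet normal 0.813 -0.213 0.542
outer loop
vertex 1.425 0.956 1.744
vertex 1.922 1.679 1.283
vertex 1.052 1.775 2.626
endloop
endfacet
facet normal 0.813 -0.214 0.542
outer loop
vertex 1.052 1.775 2.626
vertex 1.922 1.679 1.283
vertex 1.549 2.497 2.165
endloop
endfacet
facet normal -0.296 0.650 0.700
outer loop
vertex 1.052 1.775 2.626
vertex 1.549 2.497 2.165
vertex 0.604 2.319 1.931
endloop
endfacet
facet normal -0.619 -0.497 -0.608
outer loop
vertex 3.15 0.079 -3.895
vertex 2.642 -0.117 -3.217
vertex 2.602 0.575 -3.742
endloop
endfacet
facet normal 0.521 0.718 -0.462
outer loop
vertex 3.15 0.079 -3.895
vertex 2.602 0.575 -3.742
vertex 3.758 0.777 -2.123
endloop
endfacet
facet normal -0.620 -0.497 -0.607
outer loop
vertex 2.602 0.575 -3.742
vertex 2.642 -0.117 -3.217
vertex 2.084 0.55 -3.193
endloop
endfacet
facet normal -0.102 0.993 -0.051
outer loop
vertex 2.602 0.575 -3.742
vertex 2.084 0.55 -3.193
vertex 3.758 0.777 -2.123
endloop
endfacet
facet normal -0.620 -0.497 -0.607
outer loop
vertex 2.084 0.55 -3.193
vertex 2.642 -0.117 -3.217
vertex 1.987 0.022 -2.662
endloop
endfacet
facet normal -0.462 0.670 0.581
outer loop
vertex 2.084 0.55 -3.193
vertex 1.987 0.022 -2.662
vertex 3.758 0.777 -2.123
endloop
endfacet
facet normal -0.620 -0.498 -0.607
outer loop
vertex 1.987 0.022 -2.662
vertex 2.642 -0.117 -3.217
vertex 2.383 -0.61 -2.548
endloop
endfacet
facet normal -0.288 -0.008 0.958
outer loop
vertex 1.987 0.022 -2.662
vertex 2.383 -0.61 -2.548
vertex 3.758 0.777 -2.123
endloop
endfacet
facet normal -0.621 -0.497 -0.607
outer loop
vertex 2.383 -0.61 -2.548
vertex 2.642 -0.117 -3.217
vertex 2.974 -0.872 -2.938
endloop
endfacet
facet normal 0.290 -0.531 0.796
outer loop
vertex 2.383 -0.61 -2.548
vertex 2.974 -0.872 -2.938
vertex 3.758 0.777 -2.123
endloop
endfacet
facet normal -0.620 -0.497 -0.607
outer loop
vertex 2.974 -0.872 -2.938
vertex 2.642 -0.117 -3.217
vertex 3.315 -0.565 -3.538
endloop
endfacet
facet normal 0.836 -0.505 0.217
outer loop
vertex 2.974 -0.872 -2.938
vertex 3.315 -0.565 -3.538
vertex 3.758 0.777 -2.123
endloop
endfacet
facet normal -0.620 -0.496 -0.608
outer loop
vertex 3.315 -0.565 -3.538
vertex 2.642 -0.117 -3.217
vertex 3.15 0.079 -3.895
endloop
endfacet
facet normal 0.938 0.051 -0.342
outer loop
vertex 3.315 -0.565 -3.538
vertex 3.15 0.079 -3.895
vertex 3.758 0.777 -2.123
endloop
endfacet

endsolid


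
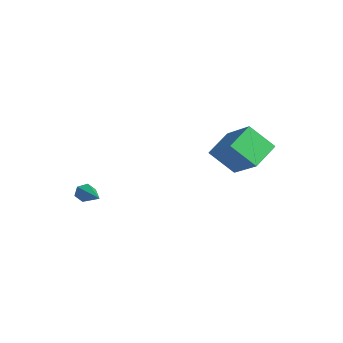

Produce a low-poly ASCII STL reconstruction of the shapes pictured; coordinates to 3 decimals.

solid 
facet normal -0.928 0.146 -0.344
outer loop
vertex -0.914 -1.867 -3.192
vertex -1.095 -2.158 -2.827
vertex -1.045 -1.666 -2.753
endloop
endfacet
facet normal 0.450 0.855 -0.257
outer loop
vertex -0.914 -1.867 -3.192
vertex -1.045 -1.666 -2.753
vertex 0.835 -2.462 -2.113
endloop
endfacet
facet normal -0.928 0.146 -0.343
outer loop
vertex -1.045 -1.666 -2.753
vertex -1.095 -2.158 -2.827
vertex -1.225 -1.956 -2.389
endloop
endfacet
facet normal 0.098 0.754 0.649
outer loop
vertex -1.045 -1.666 -2.753
vertex -1.225 -1.956 -2.389
vertex 0.835 -2.462 -2.113
endloop
endfacet
facet normal -0.927 0.148 -0.343
outer loop
vertex -1.225 -1.956 -2.389
vertex -1.095 -2.158 -2.827
vertex -1.276 -2.448 -2.463
endloop
endfacet
facet normal -0.163 -0.130 0.978
outer loop
vertex -1.225 -1.956 -2.389
vertex -1.276 -2.448 -2.463
vertex 0.835 -2.462 -2.113
endloop
endfacet
facet normal -0.927 0.146 -0.345
outer loop
vertex -1.276 -2.448 -2.463
vertex -1.095 -2.158 -2.827
vertex -1.145 -2.65 -2.901
endloop
endfacet
facet normal -0.072 -0.914 0.400
outer loop
vertex -1.276 -2.448 -2.463
vertex -1.145 -2.65 -2.901
vertex 0.835 -2.462 -2.113
endloop
endfacet
facet normal -0.928 0.146 -0.344
outer loop
vertex -1.145 -2.65 -2.901
vertex -1.095 -2.158 -2.827
vertex -0.964 -2.359 -3.266
endloop
endfacet
facet normal 0.280 -0.813 -0.510
outer loop
vertex -1.145 -2.65 -2.901
vertex -0.964 -2.359 -3.266
vertex 0.835 -2.462 -2.113
endloop
endfacet
facet normal -0.928 0.146 -0.344
outer loop
vertex -0.964 -2.359 -3.266
vertex -1.095 -2.158 -2.827
vertex -0.914 -1.867 -3.192
endloop
endfacet
facet normal 0.541 0.071 -0.838
outer loop
vertex -0.964 -2.359 -3.266
vertex -0.914 -1.867 -3.192
vertex 0.835 -2.462 -2.113
endloop
endfacet
facet normal -0.810 -0.038 -0.586
outer loop
vertex 1.263 3.576 0.409
vertex 2.014 4.417 -0.684
vertex 1.766 2.327 -0.206
endloop
endfacet
facet normal -0.478 -0.535 0.696
outer loop
vertex 3.386 2.403 0.964
vertex 1.263 3.576 0.409
vertex 1.766 2.327 -0.206
endloop
endfacet
facet normal -0.810 -0.038 -0.585
outer loop
vertex 1.766 2.327 -0.206
vertex 2.014 4.417 -0.684
vertex 2.516 3.168 -1.299
endloop
endfacet
facet normal 0.340 -0.844 -0.416
outer loop
vertex 2.516 3.168 -1.299
vertex 3.386 2.403 0.964
vertex 1.766 2.327 -0.206
endloop
endfacet
facet normal -0.340 0.844 0.416
outer loop
vertex 1.263 3.576 0.409
vertex 3.634 4.493 0.486
vertex 2.014 4.417 -0.684
endloop
endfacet
facet normal -0.478 -0.535 0.697
outer loop
vertex 2.884 3.652 1.579
vertex 1.263 3.576 0.409
vertex 3.386 2.403 0.964
endloop
endfacet
facet normal -0.340 0.844 0.416
outer loop
vertex 2.884 3.652 1.579
vertex 3.634 4.493 0.486
vertex 1.263 3.576 0.409
endloop
endfacet
facet normal 0.478 0.535 -0.697
outer loop
vertex 2.014 4.417 -0.684
vertex 3.634 4.493 0.486
vertex 2.516 3.168 -1.299
endloop
endfacet
facet normal 0.340 -0.844 -0.416
outer loop
vertex 4.137 3.244 -0.129
vertex 3.386 2.403 0.964
vertex 2.516 3.168 -1.299
endloop
endfacet
facet normal 0.478 0.535 -0.697
outer loop
vertex 2.516 3.168 -1.299
vertex 3.634 4.493 0.486
vertex 4.137 3.244 -0.129
endloop
endfacet
facet normal 0.810 0.037 0.585
outer loop
vertex 4.137 3.244 -0.129
vertex 2.884 3.652 1.579
vertex 3.386 2.403 0.964
endloop
endfacet
facet normal 0.810 0.038 0.585
outer loop
vertex 3.634 4.493 0.486
vertex 2.884 3.652 1.579
vertex 4.137 3.244 -0.129
endloop
endfacet

endsolid


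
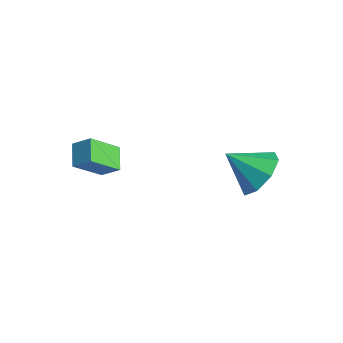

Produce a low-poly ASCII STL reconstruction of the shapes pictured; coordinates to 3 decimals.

solid 
facet normal -0.639 -0.481 -0.600
outer loop
vertex -4.084 -1.768 2.734
vertex -3.926 -0.674 1.69
vertex -3.33 -2.264 2.328
endloop
endfacet
facet normal -0.104 -0.720 0.687
outer loop
vertex -2.774 -1.846 2.85
vertex -4.084 -1.768 2.734
vertex -3.33 -2.264 2.328
endloop
endfacet
facet normal -0.640 -0.481 -0.600
outer loop
vertex -3.33 -2.264 2.328
vertex -3.926 -0.674 1.69
vertex -3.172 -1.171 1.284
endloop
endfacet
facet normal 0.762 -0.502 -0.410
outer loop
vertex -3.172 -1.171 1.284
vertex -2.774 -1.846 2.85
vertex -3.33 -2.264 2.328
endloop
endfacet
facet normal -0.762 0.501 0.410
outer loop
vertex -4.084 -1.768 2.734
vertex -3.37 -0.256 2.212
vertex -3.926 -0.674 1.69
endloop
endfacet
facet normal -0.104 -0.719 0.687
outer loop
vertex -3.528 -1.349 3.256
vertex -4.084 -1.768 2.734
vertex -2.774 -1.846 2.85
endloop
endfacet
facet normal -0.762 0.501 0.409
outer loop
vertex -3.528 -1.349 3.256
vertex -3.37 -0.256 2.212
vertex -4.084 -1.768 2.734
endloop
endfacet
facet normal 0.104 0.719 -0.687
outer loop
vertex -3.926 -0.674 1.69
vertex -3.37 -0.256 2.212
vertex -3.172 -1.171 1.284
endloop
endfacet
facet normal 0.762 -0.501 -0.410
outer loop
vertex -2.616 -0.752 1.806
vertex -2.774 -1.846 2.85
vertex -3.172 -1.171 1.284
endloop
endfacet
facet normal 0.103 0.719 -0.687
outer loop
vertex -3.172 -1.171 1.284
vertex -3.37 -0.256 2.212
vertex -2.616 -0.752 1.806
endloop
endfacet
facet normal 0.640 0.480 0.600
outer loop
vertex -2.616 -0.752 1.806
vertex -3.528 -1.349 3.256
vertex -2.774 -1.846 2.85
endloop
endfacet
facet normal 0.639 0.481 0.600
outer loop
vertex -3.37 -0.256 2.212
vertex -3.528 -1.349 3.256
vertex -2.616 -0.752 1.806
endloop
endfacet
facet normal 0.576 0.544 -0.610
outer loop
vertex 1.752 2.507 3.136
vertex 0.951 2.646 2.503
vertex 1.334 3.151 3.315
endloop
endfacet
facet normal 0.224 -0.123 0.967
outer loop
vertex 1.752 2.507 3.136
vertex 1.334 3.151 3.315
vertex 0.069 1.814 3.437
endloop
endfacet
facet normal 0.576 0.544 -0.610
outer loop
vertex 1.334 3.151 3.315
vertex 0.951 2.646 2.503
vertex 0.691 3.499 3.018
endloop
endfacet
facet normal -0.249 0.319 0.914
outer loop
vertex 1.334 3.151 3.315
vertex 0.691 3.499 3.018
vertex 0.069 1.814 3.437
endloop
endfacet
facet normal 0.577 0.544 -0.610
outer loop
vertex 0.691 3.499 3.018
vertex 0.951 2.646 2.503
vertex 0.201 3.347 2.419
endloop
endfacet
facet normal -0.755 0.407 0.514
outer loop
vertex 0.691 3.499 3.018
vertex 0.201 3.347 2.419
vertex 0.069 1.814 3.437
endloop
endfacet
facet normal 0.576 0.543 -0.611
outer loop
vertex 0.201 3.347 2.419
vertex 0.951 2.646 2.503
vertex 0.15 2.784 1.87
endloop
endfacet
facet normal -0.996 0.088 0.003
outer loop
vertex 0.201 3.347 2.419
vertex 0.15 2.784 1.87
vertex 0.069 1.814 3.437
endloop
endfacet
facet normal 0.576 0.543 -0.611
outer loop
vertex 0.15 2.784 1.87
vertex 0.951 2.646 2.503
vertex 0.568 2.14 1.692
endloop
endfacet
facet normal -0.832 -0.451 -0.322
outer loop
vertex 0.15 2.784 1.87
vertex 0.568 2.14 1.692
vertex 0.069 1.814 3.437
endloop
endfacet
facet normal 0.575 0.544 -0.611
outer loop
vertex 0.568 2.14 1.692
vertex 0.951 2.646 2.503
vertex 1.211 1.792 1.988
endloop
endfacet
facet normal -0.359 -0.893 -0.270
outer loop
vertex 0.568 2.14 1.692
vertex 1.211 1.792 1.988
vertex 0.069 1.814 3.437
endloop
endfacet
facet normal 0.577 0.543 -0.610
outer loop
vertex 1.211 1.792 1.988
vertex 0.951 2.646 2.503
vertex 1.701 1.944 2.587
endloop
endfacet
facet normal 0.146 -0.981 0.130
outer loop
vertex 1.211 1.792 1.988
vertex 1.701 1.944 2.587
vertex 0.069 1.814 3.437
endloop
endfacet
facet normal 0.577 0.543 -0.610
outer loop
vertex 1.701 1.944 2.587
vertex 0.951 2.646 2.503
vertex 1.752 2.507 3.136
endloop
endfacet
facet normal 0.387 -0.661 0.642
outer loop
vertex 1.701 1.944 2.587
vertex 1.752 2.507 3.136
vertex 0.069 1.814 3.437
endloop
endfacet

endsolid


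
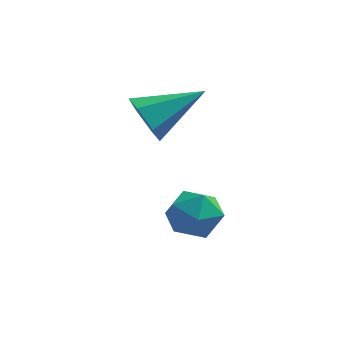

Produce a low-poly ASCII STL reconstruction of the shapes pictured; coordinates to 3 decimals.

solid 
facet normal -0.711 0.702 0.041
outer loop
vertex -2.756 2.612 -2.37
vertex -3.368 1.982 -2.202
vertex -2.937 2.379 -1.526
endloop
endfacet
facet normal -0.080 0.965 0.249
outer loop
vertex -2.756 2.612 -2.37
vertex -2.937 2.379 -1.526
vertex -2.091 2.515 -1.78
endloop
endfacet
facet normal 0.383 0.878 -0.287
outer loop
vertex -2.756 2.612 -2.37
vertex -2.091 2.515 -1.78
vertex -1.999 2.203 -2.612
endloop
endfacet
facet normal 0.039 0.562 -0.826
outer loop
vertex -2.756 2.612 -2.37
vertex -1.999 2.203 -2.612
vertex -2.787 1.874 -2.873
endloop
endfacet
facet normal -0.637 0.452 -0.624
outer loop
vertex -2.756 2.612 -2.37
vertex -2.787 1.874 -2.873
vertex -3.368 1.982 -2.202
endloop
endfacet
facet normal 0.148 0.578 0.803
outer loop
vertex -2.091 2.515 -1.78
vertex -2.937 2.379 -1.526
vertex -2.293 1.826 -1.247
endloop
endfacet
facet normal -0.871 0.152 0.466
outer loop
vertex -2.937 2.379 -1.526
vertex -3.368 1.982 -2.202
vertex -3.081 1.497 -1.508
endloop
endfacet
facet normal -0.751 -0.252 -0.610
outer loop
vertex -3.368 1.982 -2.202
vertex -2.787 1.874 -2.873
vertex -2.989 1.185 -2.34
endloop
endfacet
facet normal 0.342 -0.075 -0.937
outer loop
vertex -2.787 1.874 -2.873
vertex -1.999 2.203 -2.612
vertex -2.143 1.321 -2.594
endloop
endfacet
facet normal 0.897 0.438 -0.065
outer loop
vertex -1.999 2.203 -2.612
vertex -2.091 2.515 -1.78
vertex -1.712 1.718 -1.918
endloop
endfacet
facet normal -0.039 -0.562 0.826
outer loop
vertex -2.324 1.088 -1.75
vertex -2.293 1.826 -1.247
vertex -3.081 1.497 -1.508
endloop
endfacet
facet normal -0.383 -0.878 0.287
outer loop
vertex -2.324 1.088 -1.75
vertex -3.081 1.497 -1.508
vertex -2.989 1.185 -2.34
endloop
endfacet
facet normal 0.080 -0.965 -0.249
outer loop
vertex -2.324 1.088 -1.75
vertex -2.989 1.185 -2.34
vertex -2.143 1.321 -2.594
endloop
endfacet
facet normal 0.711 -0.702 -0.041
outer loop
vertex -2.324 1.088 -1.75
vertex -2.143 1.321 -2.594
vertex -1.712 1.718 -1.918
endloop
endfacet
facet normal 0.637 -0.452 0.624
outer loop
vertex -2.324 1.088 -1.75
vertex -1.712 1.718 -1.918
vertex -2.293 1.826 -1.247
endloop
endfacet
facet normal -0.342 0.075 0.937
outer loop
vertex -3.081 1.497 -1.508
vertex -2.293 1.826 -1.247
vertex -2.937 2.379 -1.526
endloop
endfacet
facet normal -0.897 -0.438 0.065
outer loop
vertex -2.989 1.185 -2.34
vertex -3.081 1.497 -1.508
vertex -3.368 1.982 -2.202
endloop
endfacet
facet normal -0.148 -0.578 -0.803
outer loop
vertex -2.143 1.321 -2.594
vertex -2.989 1.185 -2.34
vertex -2.787 1.874 -2.873
endloop
endfacet
facet normal 0.871 -0.152 -0.466
outer loop
vertex -1.712 1.718 -1.918
vertex -2.143 1.321 -2.594
vertex -1.999 2.203 -2.612
endloop
endfacet
facet normal 0.751 0.252 0.610
outer loop
vertex -2.293 1.826 -1.247
vertex -1.712 1.718 -1.918
vertex -2.091 2.515 -1.78
endloop
endfacet
facet normal -0.793 -0.452 -0.407
outer loop
vertex -3.621 2.602 0.249
vertex -4.102 2.896 0.859
vertex -3.996 3.337 0.163
endloop
endfacet
facet normal 0.660 0.254 -0.707
outer loop
vertex -3.621 2.602 0.249
vertex -3.996 3.337 0.163
vertex -2.578 3.764 1.641
endloop
endfacet
facet normal -0.794 -0.451 -0.407
outer loop
vertex -3.996 3.337 0.163
vertex -4.102 2.896 0.859
vertex -4.476 3.632 0.773
endloop
endfacet
facet normal 0.103 0.925 -0.366
outer loop
vertex -3.996 3.337 0.163
vertex -4.476 3.632 0.773
vertex -2.578 3.764 1.641
endloop
endfacet
facet normal -0.794 -0.451 -0.408
outer loop
vertex -4.476 3.632 0.773
vertex -4.102 2.896 0.859
vertex -4.583 3.191 1.468
endloop
endfacet
facet normal -0.279 0.830 0.484
outer loop
vertex -4.476 3.632 0.773
vertex -4.583 3.191 1.468
vertex -2.578 3.764 1.641
endloop
endfacet
facet normal -0.793 -0.452 -0.408
outer loop
vertex -4.583 3.191 1.468
vertex -4.102 2.896 0.859
vertex -4.208 2.455 1.554
endloop
endfacet
facet normal -0.104 0.063 0.993
outer loop
vertex -4.583 3.191 1.468
vertex -4.208 2.455 1.554
vertex -2.578 3.764 1.641
endloop
endfacet
facet normal -0.793 -0.452 -0.408
outer loop
vertex -4.208 2.455 1.554
vertex -4.102 2.896 0.859
vertex -3.727 2.161 0.945
endloop
endfacet
facet normal 0.453 -0.608 0.652
outer loop
vertex -4.208 2.455 1.554
vertex -3.727 2.161 0.945
vertex -2.578 3.764 1.641
endloop
endfacet
facet normal -0.793 -0.452 -0.407
outer loop
vertex -3.727 2.161 0.945
vertex -4.102 2.896 0.859
vertex -3.621 2.602 0.249
endloop
endfacet
facet normal 0.835 -0.513 -0.198
outer loop
vertex -3.727 2.161 0.945
vertex -3.621 2.602 0.249
vertex -2.578 3.764 1.641
endloop
endfacet

endsolid


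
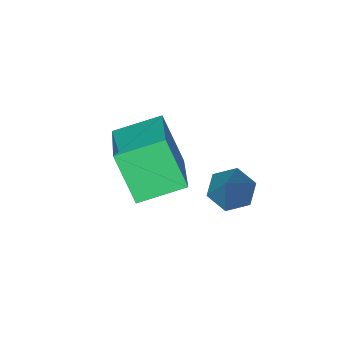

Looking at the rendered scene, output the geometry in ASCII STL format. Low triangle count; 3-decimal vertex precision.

solid 
facet normal -0.412 -0.473 -0.779
outer loop
vertex -3.591 -0.458 -1.02
vertex -4.126 -0.227 -0.877
vertex -3.761 0.069 -1.25
endloop
endfacet
facet normal 0.941 0.179 -0.286
outer loop
vertex -3.591 -0.458 -1.02
vertex -3.761 0.069 -1.25
vertex -3.294 0.727 0.697
endloop
endfacet
facet normal -0.412 -0.473 -0.779
outer loop
vertex -3.761 0.069 -1.25
vertex -4.126 -0.227 -0.877
vertex -4.296 0.3 -1.107
endloop
endfacet
facet normal 0.284 0.886 -0.367
outer loop
vertex -3.761 0.069 -1.25
vertex -4.296 0.3 -1.107
vertex -3.294 0.727 0.697
endloop
endfacet
facet normal -0.412 -0.473 -0.779
outer loop
vertex -4.296 0.3 -1.107
vertex -4.126 -0.227 -0.877
vertex -4.661 0.004 -0.734
endloop
endfacet
facet normal -0.554 0.825 0.112
outer loop
vertex -4.296 0.3 -1.107
vertex -4.661 0.004 -0.734
vertex -3.294 0.727 0.697
endloop
endfacet
facet normal -0.412 -0.473 -0.779
outer loop
vertex -4.661 0.004 -0.734
vertex -4.126 -0.227 -0.877
vertex -4.491 -0.523 -0.504
endloop
endfacet
facet normal -0.736 0.057 0.674
outer loop
vertex -4.661 0.004 -0.734
vertex -4.491 -0.523 -0.504
vertex -3.294 0.727 0.697
endloop
endfacet
facet normal -0.413 -0.472 -0.779
outer loop
vertex -4.491 -0.523 -0.504
vertex -4.126 -0.227 -0.877
vertex -3.956 -0.755 -0.647
endloop
endfacet
facet normal -0.080 -0.650 0.756
outer loop
vertex -4.491 -0.523 -0.504
vertex -3.956 -0.755 -0.647
vertex -3.294 0.727 0.697
endloop
endfacet
facet normal -0.412 -0.472 -0.779
outer loop
vertex -3.956 -0.755 -0.647
vertex -4.126 -0.227 -0.877
vertex -3.591 -0.458 -1.02
endloop
endfacet
facet normal 0.760 -0.589 0.275
outer loop
vertex -3.956 -0.755 -0.647
vertex -3.591 -0.458 -1.02
vertex -3.294 0.727 0.697
endloop
endfacet
facet normal -0.884 0.354 0.304
outer loop
vertex -3.82 -2.722 0.079
vertex -2.952 -1.22 0.855
vertex -3.96 -1.986 -1.186
endloop
endfacet
facet normal -0.457 -0.790 -0.409
outer loop
vertex -2.828 -2.44 -1.575
vertex -3.82 -2.722 0.079
vertex -3.96 -1.986 -1.186
endloop
endfacet
facet normal -0.884 0.354 0.304
outer loop
vertex -3.96 -1.986 -1.186
vertex -2.952 -1.22 0.855
vertex -3.092 -0.485 -0.41
endloop
endfacet
facet normal -0.095 0.500 -0.861
outer loop
vertex -3.092 -0.485 -0.41
vertex -2.828 -2.44 -1.575
vertex -3.96 -1.986 -1.186
endloop
endfacet
facet normal 0.095 -0.500 0.861
outer loop
vertex -3.82 -2.722 0.079
vertex -1.82 -1.674 0.466
vertex -2.952 -1.22 0.855
endloop
endfacet
facet normal -0.457 -0.790 -0.409
outer loop
vertex -2.688 -3.175 -0.31
vertex -3.82 -2.722 0.079
vertex -2.828 -2.44 -1.575
endloop
endfacet
facet normal 0.096 -0.500 0.861
outer loop
vertex -2.688 -3.175 -0.31
vertex -1.82 -1.674 0.466
vertex -3.82 -2.722 0.079
endloop
endfacet
facet normal 0.457 0.790 0.408
outer loop
vertex -2.952 -1.22 0.855
vertex -1.82 -1.674 0.466
vertex -3.092 -0.485 -0.41
endloop
endfacet
facet normal -0.096 0.500 -0.861
outer loop
vertex -1.96 -0.938 -0.799
vertex -2.828 -2.44 -1.575
vertex -3.092 -0.485 -0.41
endloop
endfacet
facet normal 0.457 0.790 0.409
outer loop
vertex -3.092 -0.485 -0.41
vertex -1.82 -1.674 0.466
vertex -1.96 -0.938 -0.799
endloop
endfacet
facet normal 0.884 -0.354 -0.304
outer loop
vertex -1.96 -0.938 -0.799
vertex -2.688 -3.175 -0.31
vertex -2.828 -2.44 -1.575
endloop
endfacet
facet normal 0.884 -0.354 -0.304
outer loop
vertex -1.82 -1.674 0.466
vertex -2.688 -3.175 -0.31
vertex -1.96 -0.938 -0.799
endloop
endfacet

endsolid


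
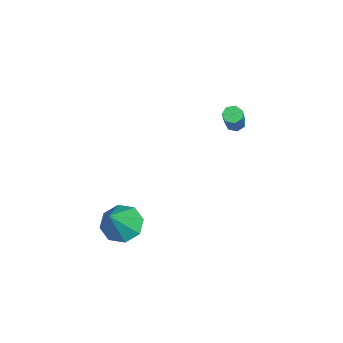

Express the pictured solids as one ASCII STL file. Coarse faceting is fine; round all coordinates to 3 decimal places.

solid 
facet normal -0.568 0.170 -0.806
outer loop
vertex -2.753 3.72 2.23
vertex -3.172 3.695 2.52
vertex -2.888 4.103 2.406
endloop
endfacet
facet normal 0.765 0.471 -0.438
outer loop
vertex -2.753 3.72 2.23
vertex -2.888 4.103 2.406
vertex -1.529 3.35 3.97
endloop
endfacet
facet normal 0.766 0.471 -0.439
outer loop
vertex -1.529 3.35 3.97
vertex -2.888 4.103 2.406
vertex -1.663 3.733 4.147
endloop
endfacet
facet normal 0.567 -0.173 0.805
outer loop
vertex -1.529 3.35 3.97
vertex -1.663 3.733 4.147
vertex -1.948 3.325 4.26
endloop
endfacet
facet normal -0.568 0.170 -0.806
outer loop
vertex -2.888 4.103 2.406
vertex -3.172 3.695 2.52
vertex -3.237 4.179 2.668
endloop
endfacet
facet normal 0.240 0.970 0.038
outer loop
vertex -2.888 4.103 2.406
vertex -3.237 4.179 2.668
vertex -1.663 3.733 4.147
endloop
endfacet
facet normal 0.239 0.970 0.038
outer loop
vertex -1.663 3.733 4.147
vertex -3.237 4.179 2.668
vertex -2.012 3.809 4.408
endloop
endfacet
facet normal 0.566 -0.172 0.806
outer loop
vertex -1.663 3.733 4.147
vertex -2.012 3.809 4.408
vertex -1.948 3.325 4.26
endloop
endfacet
facet normal -0.567 0.170 -0.806
outer loop
vertex -3.237 4.179 2.668
vertex -3.172 3.695 2.52
vertex -3.537 3.891 2.818
endloop
endfacet
facet normal -0.467 0.739 0.486
outer loop
vertex -3.237 4.179 2.668
vertex -3.537 3.891 2.818
vertex -2.012 3.809 4.408
endloop
endfacet
facet normal -0.468 0.738 0.487
outer loop
vertex -2.012 3.809 4.408
vertex -3.537 3.891 2.818
vertex -2.312 3.52 4.558
endloop
endfacet
facet normal 0.568 -0.171 0.805
outer loop
vertex -2.012 3.809 4.408
vertex -2.312 3.52 4.558
vertex -1.948 3.325 4.26
endloop
endfacet
facet normal -0.567 0.171 -0.806
outer loop
vertex -3.537 3.891 2.818
vertex -3.172 3.695 2.52
vertex -3.563 3.455 2.744
endloop
endfacet
facet normal -0.821 -0.047 0.568
outer loop
vertex -3.537 3.891 2.818
vertex -3.563 3.455 2.744
vertex -2.312 3.52 4.558
endloop
endfacet
facet normal -0.821 -0.048 0.568
outer loop
vertex -2.312 3.52 4.558
vertex -3.563 3.455 2.744
vertex -2.338 3.085 4.484
endloop
endfacet
facet normal 0.568 -0.171 0.805
outer loop
vertex -2.312 3.52 4.558
vertex -2.338 3.085 4.484
vertex -1.948 3.325 4.26
endloop
endfacet
facet normal -0.567 0.172 -0.806
outer loop
vertex -3.563 3.455 2.744
vertex -3.172 3.695 2.52
vertex -3.295 3.2 2.501
endloop
endfacet
facet normal -0.558 -0.799 0.223
outer loop
vertex -3.563 3.455 2.744
vertex -3.295 3.2 2.501
vertex -2.338 3.085 4.484
endloop
endfacet
facet normal -0.558 -0.799 0.223
outer loop
vertex -2.338 3.085 4.484
vertex -3.295 3.2 2.501
vertex -2.07 2.83 4.241
endloop
endfacet
facet normal 0.568 -0.171 0.805
outer loop
vertex -2.338 3.085 4.484
vertex -2.07 2.83 4.241
vertex -1.948 3.325 4.26
endloop
endfacet
facet normal -0.567 0.172 -0.805
outer loop
vertex -3.295 3.2 2.501
vertex -3.172 3.695 2.52
vertex -2.934 3.318 2.272
endloop
endfacet
facet normal 0.126 -0.949 -0.290
outer loop
vertex -3.295 3.2 2.501
vertex -2.934 3.318 2.272
vertex -2.07 2.83 4.241
endloop
endfacet
facet normal 0.126 -0.949 -0.290
outer loop
vertex -2.07 2.83 4.241
vertex -2.934 3.318 2.272
vertex -1.71 2.948 4.012
endloop
endfacet
facet normal 0.568 -0.171 0.805
outer loop
vertex -2.07 2.83 4.241
vertex -1.71 2.948 4.012
vertex -1.948 3.325 4.26
endloop
endfacet
facet normal -0.568 0.171 -0.805
outer loop
vertex -2.934 3.318 2.272
vertex -3.172 3.695 2.52
vertex -2.753 3.72 2.23
endloop
endfacet
facet normal 0.715 -0.383 -0.585
outer loop
vertex -2.934 3.318 2.272
vertex -2.753 3.72 2.23
vertex -1.71 2.948 4.012
endloop
endfacet
facet normal 0.715 -0.383 -0.585
outer loop
vertex -1.71 2.948 4.012
vertex -2.753 3.72 2.23
vertex -1.529 3.35 3.97
endloop
endfacet
facet normal 0.568 -0.171 0.805
outer loop
vertex -1.71 2.948 4.012
vertex -1.529 3.35 3.97
vertex -1.948 3.325 4.26
endloop
endfacet
facet normal -0.509 0.308 -0.804
outer loop
vertex 3.477 -2.501 0.646
vertex 2.6 -2.542 1.186
vertex 3.315 -1.821 1.009
endloop
endfacet
facet normal 0.969 0.245 -0.026
outer loop
vertex 3.477 -2.501 0.646
vertex 3.315 -1.821 1.009
vertex 3.72 -3.218 2.954
endloop
endfacet
facet normal -0.509 0.308 -0.804
outer loop
vertex 3.315 -1.821 1.009
vertex 2.6 -2.542 1.186
vertex 2.734 -1.562 1.476
endloop
endfacet
facet normal 0.611 0.698 0.374
outer loop
vertex 3.315 -1.821 1.009
vertex 2.734 -1.562 1.476
vertex 3.72 -3.218 2.954
endloop
endfacet
facet normal -0.509 0.308 -0.804
outer loop
vertex 2.734 -1.562 1.476
vertex 2.6 -2.542 1.186
vertex 2.075 -1.878 1.772
endloop
endfacet
facet normal 0.012 0.670 0.742
outer loop
vertex 2.734 -1.562 1.476
vertex 2.075 -1.878 1.772
vertex 3.72 -3.218 2.954
endloop
endfacet
facet normal -0.509 0.307 -0.804
outer loop
vertex 2.075 -1.878 1.772
vertex 2.6 -2.542 1.186
vertex 1.724 -2.582 1.725
endloop
endfacet
facet normal -0.474 0.179 0.862
outer loop
vertex 2.075 -1.878 1.772
vertex 1.724 -2.582 1.725
vertex 3.72 -3.218 2.954
endloop
endfacet
facet normal -0.509 0.308 -0.804
outer loop
vertex 1.724 -2.582 1.725
vertex 2.6 -2.542 1.186
vertex 1.886 -3.263 1.362
endloop
endfacet
facet normal -0.565 -0.489 0.665
outer loop
vertex 1.724 -2.582 1.725
vertex 1.886 -3.263 1.362
vertex 3.72 -3.218 2.954
endloop
endfacet
facet normal -0.509 0.308 -0.804
outer loop
vertex 1.886 -3.263 1.362
vertex 2.6 -2.542 1.186
vertex 2.467 -3.521 0.895
endloop
endfacet
facet normal -0.206 -0.942 0.264
outer loop
vertex 1.886 -3.263 1.362
vertex 2.467 -3.521 0.895
vertex 3.72 -3.218 2.954
endloop
endfacet
facet normal -0.508 0.308 -0.804
outer loop
vertex 2.467 -3.521 0.895
vertex 2.6 -2.542 1.186
vertex 3.126 -3.206 0.599
endloop
endfacet
facet normal 0.391 -0.915 -0.103
outer loop
vertex 2.467 -3.521 0.895
vertex 3.126 -3.206 0.599
vertex 3.72 -3.218 2.954
endloop
endfacet
facet normal -0.509 0.307 -0.804
outer loop
vertex 3.126 -3.206 0.599
vertex 2.6 -2.542 1.186
vertex 3.477 -2.501 0.646
endloop
endfacet
facet normal 0.878 -0.422 -0.224
outer loop
vertex 3.126 -3.206 0.599
vertex 3.477 -2.501 0.646
vertex 3.72 -3.218 2.954
endloop
endfacet

endsolid
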